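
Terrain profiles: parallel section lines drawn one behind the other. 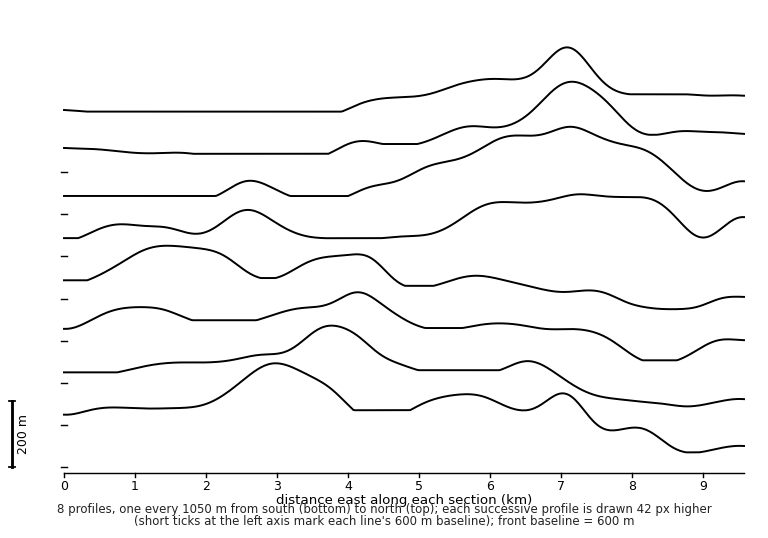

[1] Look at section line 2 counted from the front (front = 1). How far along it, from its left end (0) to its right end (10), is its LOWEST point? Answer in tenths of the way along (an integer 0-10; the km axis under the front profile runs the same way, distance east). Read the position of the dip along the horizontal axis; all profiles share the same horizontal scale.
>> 9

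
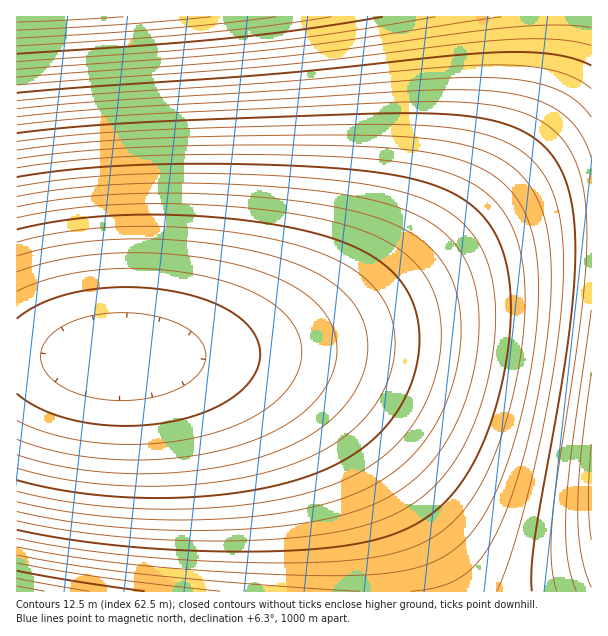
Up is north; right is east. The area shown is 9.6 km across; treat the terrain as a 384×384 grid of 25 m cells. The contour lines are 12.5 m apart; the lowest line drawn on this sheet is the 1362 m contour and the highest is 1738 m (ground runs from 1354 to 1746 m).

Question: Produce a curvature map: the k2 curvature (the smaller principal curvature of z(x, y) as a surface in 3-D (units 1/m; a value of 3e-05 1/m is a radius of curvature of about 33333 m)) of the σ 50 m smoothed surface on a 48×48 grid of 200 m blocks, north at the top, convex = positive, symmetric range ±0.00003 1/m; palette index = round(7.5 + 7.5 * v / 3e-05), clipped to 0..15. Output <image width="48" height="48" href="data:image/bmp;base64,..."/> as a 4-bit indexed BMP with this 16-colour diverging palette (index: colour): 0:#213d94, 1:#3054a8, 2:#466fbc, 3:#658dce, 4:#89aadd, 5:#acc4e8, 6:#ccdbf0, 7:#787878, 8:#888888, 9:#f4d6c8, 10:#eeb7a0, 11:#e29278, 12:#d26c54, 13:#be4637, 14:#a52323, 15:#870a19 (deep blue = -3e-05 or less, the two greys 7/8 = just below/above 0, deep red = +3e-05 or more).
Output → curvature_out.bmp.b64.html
<image width="48" height="48" href="data:image/bmp;base64,Qk32BAAAAAAAAHYAAAAoAAAAMAAAADAAAAABAAQAAAAAAIAEAAATCwAAEwsAABAAAAAAAAAAlD0hAKhUMAC8b0YAzo1lAN2qiQDoxKwA8NvMAHh4eACIiIgAyNb0AKC37gB4kuIAVGzSADdGvgAjI6UAGQqHAFVUREREREREREREREREQzMzMyIiERAAAEREREREREREREREREREMzMzMyIiERAAAEREQzMzMzMzMzNERERDMzMzMyIiEREAADMzMzMzMzMzMzMzMzMzMzMzMyIiIREAADMzMzMzMzMzMzMzMzMzMzMzMzIiIREAACIiIiIiIiMzMzMzMzMzMzMzMzIiIREAACIiIiIiIiIiIzMzMzMzMzMzMzMiIhEQABERERIiIiIiIiMzMzMzMzMzMzMiIhEQABERERERESIiIiIjMzMzMzMzMzMyIhERABEREREREREiIiIiMzMzMzMzMzMyIiERAAAAABERERERIiIiIzMzMzMzMzMzIiERAAAAAAABERERESIiIjMzMzREQzMzIiIREAAAAAAAABERERIiIiMzMzRERDMzMiIREAAAAAAAAAEREREiIiIzMzREREMzMiIREAAAAAAAAAARERESIiIzMzREREQzMyIhEAAAAAAAAAABERERIiIjMzNERERDMyIhEQAAAAAAAAAAERERIiIiMzNERERDMyIhEQAAAAAAAAAAAREREiIiMzM0RERDMyIhEQAAAAAAAAAAARERESIiIzM0RERDMyIhEQAAAAAAAAAAABERESIiIjMzNEQzMyIhEQAAAAAAAAAAABERERIiIjMzMzMzMiIREQAAAAAAAAAAABERERIiIiMzMzMzMiIREAAAAAAAAAAAABEREREiIiIjMzMzIiIREAAAAAAAAAAAAREREREiIiIiIzIiIiERAAAAAAAAAAAAEREREREiIiIiIiIiIhERAAAAAAAAAAABEREREREiIiIiIiIiIREQAAAAAAAAAREREREREREiIiIiIiIiEREQABEREREREREREREREREiIiIiIiIhEREAABERERERERERERERERIiIiIiIiIREREAABERERERERERERERIiIiIiIiIiERERAAACIiIiIRERESIiIiIiIiIiIiIhEREQAAACIiIiIiIiIiIiIiIiIiIiIiIhEREQAAACIiIiIiIiIiIiIiIiIiIiIiIhEREQAAADMzMzMyIiIiIiIiIiIiIiIiIhEREAAAADMzMzMzMzMzMzIiIiIiIiIiIhEREAAAADMzMzMzMzMzMzMzMzMiIiIiIhEREAAAAEREREREQzMzMzMzMzMzMiIiIiEREQAAAEREREREREREQzMzMzMzMzIiIiEREQAAAFVVVVVUREREREREMzMzMzMiIiIREQAAAFVVVVVVVVREREREREMzMzMyIiIhEQAAAFVWZmVVVVVVVEREREREMzMzIiIhERAAAGZmZmZmZlVVVVVURERERDMzMiIiERAAAGZmZmZmZmZlVVVVVUREREMzMyIiIREAAGZnd3d3ZmZmZlVVVVVERERDMzIiIREQAGd3d3d3d3ZmZmZlVVVVREREMzMiIhEQAHd3d3iId3d3ZmZmZlVVVUREQzMyIiERAHd3eIiIiHd3d3ZmZmZVVVVEREMzIiIREHd3iIiIiIh3d3d3ZmZmVVVVREQzMiIREA=="/>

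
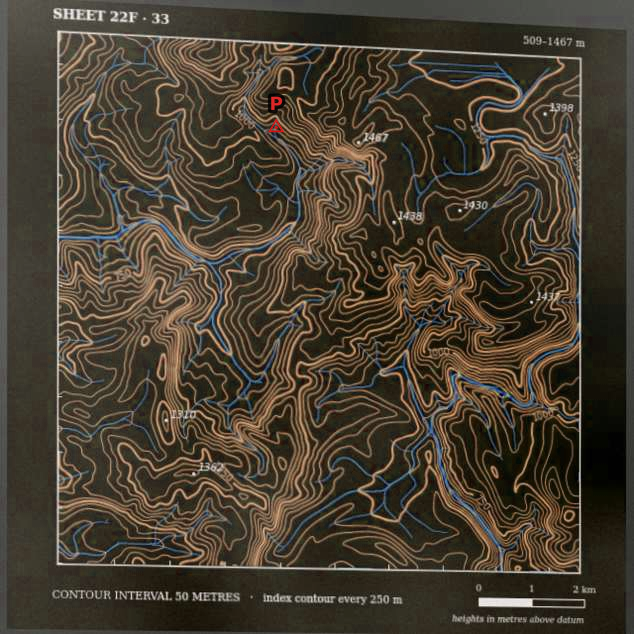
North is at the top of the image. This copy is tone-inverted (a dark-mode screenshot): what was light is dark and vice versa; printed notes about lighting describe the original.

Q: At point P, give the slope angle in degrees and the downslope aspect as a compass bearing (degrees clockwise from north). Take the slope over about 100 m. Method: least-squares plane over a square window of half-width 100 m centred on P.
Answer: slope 26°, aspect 204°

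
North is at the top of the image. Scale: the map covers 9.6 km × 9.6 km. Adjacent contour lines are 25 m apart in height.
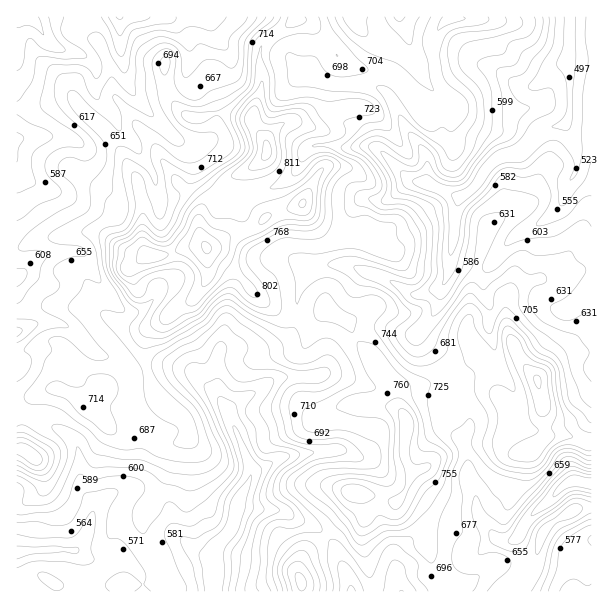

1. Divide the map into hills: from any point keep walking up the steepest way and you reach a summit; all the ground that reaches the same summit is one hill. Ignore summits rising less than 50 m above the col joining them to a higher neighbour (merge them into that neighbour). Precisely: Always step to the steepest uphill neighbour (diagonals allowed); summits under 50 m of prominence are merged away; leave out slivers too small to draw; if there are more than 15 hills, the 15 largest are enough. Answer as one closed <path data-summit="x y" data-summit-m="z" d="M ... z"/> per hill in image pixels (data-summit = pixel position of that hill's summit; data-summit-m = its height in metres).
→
<path data-summit="207 248" data-summit-m="904" d="M591 16l-388 0 7 5 6 14 9 9 20 0 40 11 15 13 18 11 11 5 6 0-4 5 1 24 9 8 15 6 16 19-19 2-20-3-22 1-7 7-8 18-15 13-15 6-38 8-6 0-18-19-10-23-14-15 5 3 12 0 12-5 7-10 0-21-8-16-16-8-5-6 3-31-4-11-15-17-6-3-149 1 0 396 28 8 19 11 11 9 5 11 3 36 12 18-6 25-6 12-7 7-45 0-14 4 1 38 197-1-2-37 5-9 15-17 6-27 14-25 0-6-16-39-19-39 1-39 7-5 33 2 24-7 12-13 4-36 8-19 8-7 10-3 26 0 33 12 22 13 14 5 18-6 8-7 5-13 0-11 27 7 12 0 23-27 37-21 11-11 5-9 1-11 11-18 0-15-7-18 3 3 19-1z"/><path data-summit="407 425" data-summit-m="821" d="M350 265l-26 0-13 5-5 5-8 19-4 36-12 13-24 7-18-2-18 1-5 8 0 35 12 21 23 57 0 6-14 25 0 5 19 4 25 1 18 11 17 6 17 17 15 34 2 13 48 0 1-4-4-10 0-21 2-6 19-17 30-2 9 3 8 11 10 8 8-2 10-11 6-2-14-15-6-11-3-21-7-15 0-21-5-10 0-9 6-9 0-12-17-23-12-27-22-30 2-6 10-10 8-14 2-18-26 7-31-18z"/><path data-summit="537 380" data-summit-m="829" d="M572 136l5 17 0 15-11 18-1 11-5 9-17 16-31 16-23 27-12 0-27-7-2 17-8 13-2 18-8 14-12 13 3 9 19 24 12 27 17 23 0 12-6 9 0 9 5 10 0 21 7 15 1 17 5 10 9 12 8 9 5 1 12-1 5-6 8-15 38-35 6-3 20 2 0-345z"/><path data-summit="267 152" data-summit-m="883" d="M201 16l-35 1 12 9 10 16 2 17-3 9 0 10 5 6 16 8 8 16-2 26-11 8-19 2 10 12 10 23 18 19 38-6 21-8 15-13 8-18 7-7 22-1 20 3 19-2-16-19-15-6-9-8-1-24 4-5-6 0-11-5-18-11-15-13-40-11-20 0-9-9-6-14z"/><path data-summit="300 581" data-summit-m="782" d="M245 506l-9 1-4 21-15 17-5 9 3 38 135-1 0-7-13-33-13-17-7-6-17-6-18-11-25-1z"/><path data-summit="30 455" data-summit-m="768" d="M18 414l-2 0 0 138 14-2 45 0 7-7 6-12 6-21-2-7-10-15-4-42-10-12-21-12z"/>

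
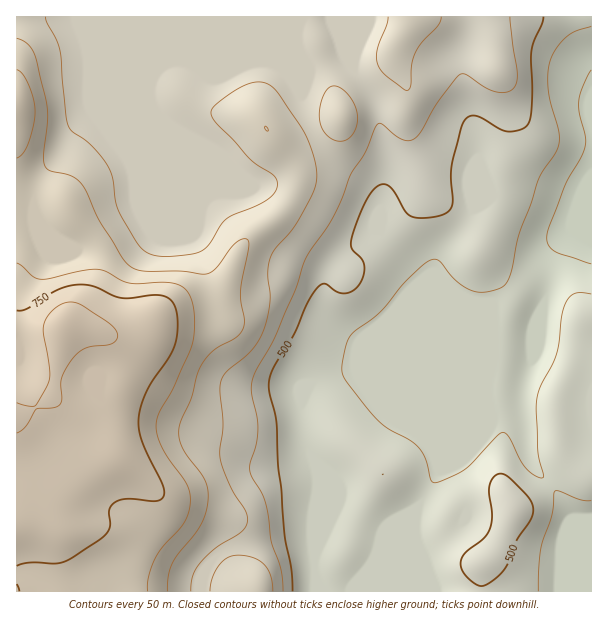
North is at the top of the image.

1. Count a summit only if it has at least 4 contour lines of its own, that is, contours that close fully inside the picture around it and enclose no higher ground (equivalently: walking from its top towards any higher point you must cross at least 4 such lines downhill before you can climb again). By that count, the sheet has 0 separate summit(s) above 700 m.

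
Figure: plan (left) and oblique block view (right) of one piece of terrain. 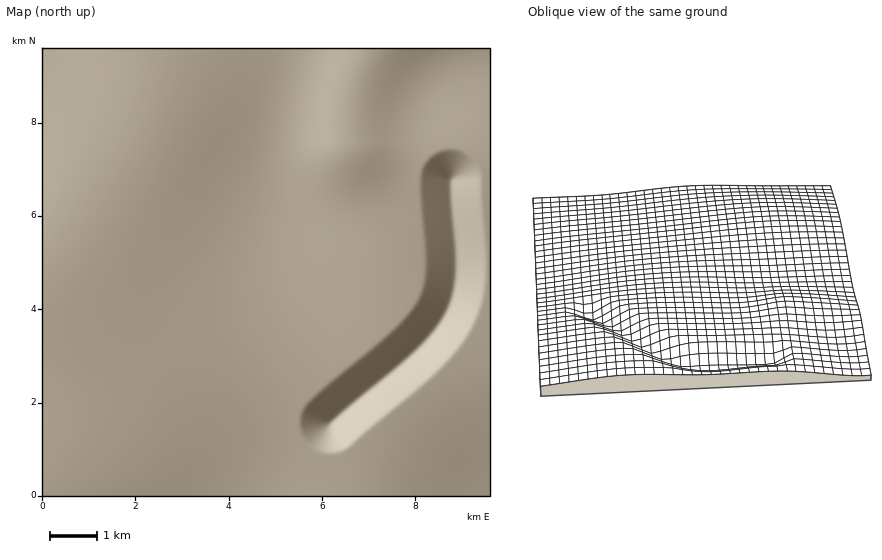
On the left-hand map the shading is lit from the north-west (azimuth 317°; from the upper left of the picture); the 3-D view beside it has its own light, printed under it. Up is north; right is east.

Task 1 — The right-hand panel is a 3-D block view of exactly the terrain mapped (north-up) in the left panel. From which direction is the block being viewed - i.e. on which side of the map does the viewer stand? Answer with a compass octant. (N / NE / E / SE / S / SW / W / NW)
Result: E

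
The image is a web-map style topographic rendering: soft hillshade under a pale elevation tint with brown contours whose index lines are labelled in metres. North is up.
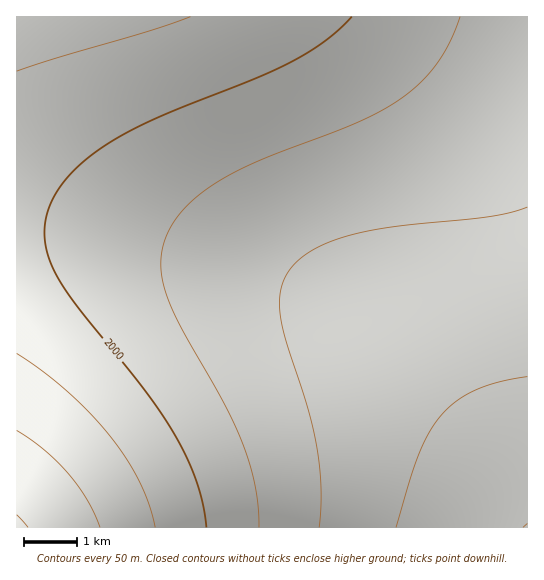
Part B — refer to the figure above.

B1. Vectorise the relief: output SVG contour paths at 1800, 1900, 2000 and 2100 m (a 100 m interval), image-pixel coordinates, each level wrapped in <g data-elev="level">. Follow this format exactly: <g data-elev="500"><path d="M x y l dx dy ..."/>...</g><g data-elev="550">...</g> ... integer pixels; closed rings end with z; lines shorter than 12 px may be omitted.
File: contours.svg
<g data-elev="1900"><path d="M319 527l2-41-5-43-9-38-22-67-5-24 0-23 8-18 10-12 13-10 18-9 21-7 45-9 96-10 20-4 16-5"/></g><g data-elev="2000"><path d="M206 527l-3-22-7-24-10-24-13-26-31-44-68-85-19-29-7-16-3-15 0-15 2-14 8-19 13-17 17-16 21-16 23-14 28-13 98-40 36-16 34-21 27-24"/></g><g data-elev="2100"><path d="M100 527l-13-27-18-26-24-24-28-20"/></g>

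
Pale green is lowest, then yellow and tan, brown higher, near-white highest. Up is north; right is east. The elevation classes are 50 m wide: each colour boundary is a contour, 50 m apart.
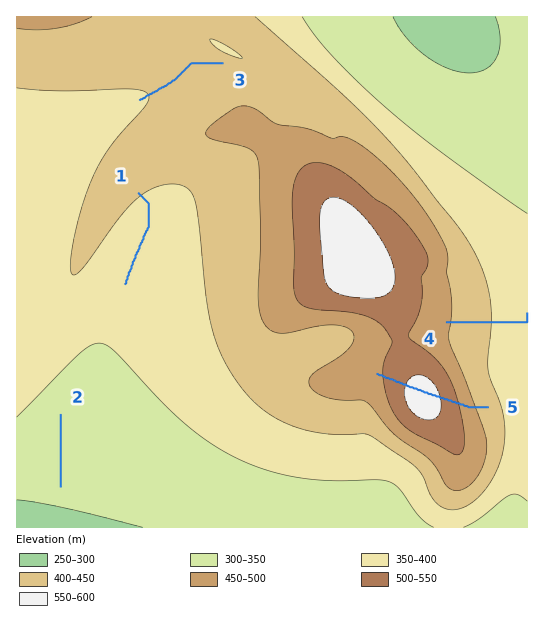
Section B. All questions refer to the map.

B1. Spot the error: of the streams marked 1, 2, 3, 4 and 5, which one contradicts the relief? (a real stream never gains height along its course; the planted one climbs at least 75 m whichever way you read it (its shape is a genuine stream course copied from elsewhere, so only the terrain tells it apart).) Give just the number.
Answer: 5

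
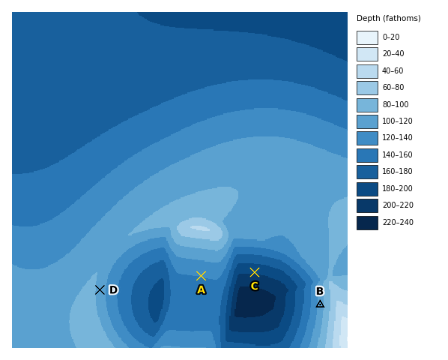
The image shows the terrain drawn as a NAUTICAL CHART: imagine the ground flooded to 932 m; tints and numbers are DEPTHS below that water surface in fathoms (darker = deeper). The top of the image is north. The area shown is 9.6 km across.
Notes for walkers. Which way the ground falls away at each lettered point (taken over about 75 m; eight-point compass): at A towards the S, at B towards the W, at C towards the S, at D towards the E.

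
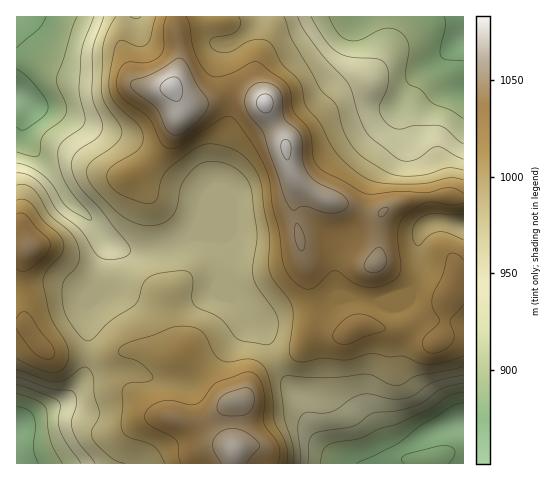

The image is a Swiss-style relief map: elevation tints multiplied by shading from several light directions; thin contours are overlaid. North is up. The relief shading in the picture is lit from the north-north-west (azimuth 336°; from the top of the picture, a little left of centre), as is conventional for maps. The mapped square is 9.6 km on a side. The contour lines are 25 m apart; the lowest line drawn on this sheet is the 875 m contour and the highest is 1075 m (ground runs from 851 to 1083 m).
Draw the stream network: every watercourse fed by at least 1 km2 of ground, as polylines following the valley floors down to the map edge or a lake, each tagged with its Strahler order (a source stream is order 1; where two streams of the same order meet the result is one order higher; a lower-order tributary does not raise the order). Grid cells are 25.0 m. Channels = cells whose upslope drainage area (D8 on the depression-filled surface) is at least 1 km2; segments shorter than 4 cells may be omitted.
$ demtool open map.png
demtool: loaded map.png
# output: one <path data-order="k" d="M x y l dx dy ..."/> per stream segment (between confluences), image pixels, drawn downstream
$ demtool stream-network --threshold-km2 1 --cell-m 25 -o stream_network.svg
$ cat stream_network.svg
<path data-order="1" d="M152 463l-135 0"/><path data-order="1" d="M337 463l10 0"/><path data-order="2" d="M347 463l35 0"/><path data-order="1" d="M430 433l11-6 7-2 4 0 1-1 3 0 2-1 5 0 0-2"/><path data-order="2" d="M17 427l0 4"/><path data-order="1" d="M17 424l0 3"/><path data-order="1" d="M463 418l0 3"/><path data-order="1" d="M374 416l4 10 3 16 7 9 0 12-6 0"/><path data-order="1" d="M304 407l1 2 0 4 2 7 5 8 35 35"/><path data-order="1" d="M182 382l-15-1-1-2-11 0-23-8-35 0-5 3-28 28-14 4-9 5-10 8-14 8"/><path data-order="1" d="M253 321l-7-6"/><path data-order="2" d="M246 315l-10-13 0-10-2-5-13-14"/><path data-order="1" d="M88 307l20-20 0-42"/><path data-order="1" d="M343 299l4 0"/><path data-order="2" d="M347 299l15 0 1 1 8 0 3 1 3-3 2 0 10-5 25-7 4-3 2-6-1-42 4-6 4-5 6-2 12 0 1 1 6 0 1 1 10 0 0 1"/><path data-order="1" d="M115 287l-3-2 0-35-4-5"/><path data-order="1" d="M215 279l2-3 4-3"/><path data-order="2" d="M221 273l0-30-10 0-1-1-15-1-1-2-12 0"/><path data-order="1" d="M340 246l-3 7 0 7-1 2 0 28 1 0 10 9"/><path data-order="2" d="M108 245l-6-9"/><path data-order="3" d="M182 239l-6 5-10 4-5 0-1 1-7 0-1 1-29 0-12-6-9-8"/><path data-order="3" d="M102 236l-8-13-23-21-1-3-8-10-14-22-21-22-3-11 0-12 3-6 0-14-6-6"/><path data-order="2" d="M225 196l-43 43"/><path data-order="1" d="M227 173l0 5-2 1 0 17"/><path data-order="1" d="M101 131l-5-1-12-6-16-9-27-5-8-5-7-7-5-2"/><path data-order="1" d="M400 118l0-17"/><path data-order="1" d="M372 115l10 0 6-3 12-13"/><path data-order="1" d="M396 109l4-8"/><path data-order="2" d="M400 99l5-7 46-45"/><path data-order="3" d="M21 96l-1-1-3 0 0-1"/><path data-order="1" d="M447 49l4-2"/><path data-order="2" d="M451 47l4-5 7-3 1-4"/><path data-order="1" d="M227 42l5-2 5 0 22-21 0-2 4 0"/><path data-order="1" d="M346 42l7-25"/><path data-order="1" d="M139 24l-1-2 0-5-2 0"/><path data-order="1" d="M32 17l-15 0"/><path data-order="1" d="M339 17l14 0"/>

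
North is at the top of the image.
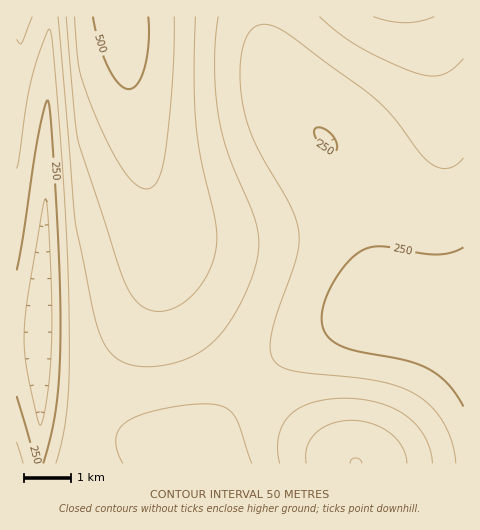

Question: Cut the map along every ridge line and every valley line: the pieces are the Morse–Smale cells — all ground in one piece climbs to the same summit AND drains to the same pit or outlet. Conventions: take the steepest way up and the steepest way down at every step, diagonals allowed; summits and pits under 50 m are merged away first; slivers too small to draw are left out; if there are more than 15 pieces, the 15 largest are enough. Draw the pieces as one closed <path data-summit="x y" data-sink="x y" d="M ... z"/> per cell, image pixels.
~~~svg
<path data-summit="123 24" data-sink="463 334" d="M262 16l-140 1 14 119 21 81 7 45 6 22 11 21 21 28 48 51 35-31 29-17 43-19 30-5-7-17-13-65-19-54-17-31-27-28-20-28-10-21-8-23z"/><path data-summit="403 17" data-sink="463 334" d="M463 16l-201 1 4 28 8 23 10 21 20 28 27 28 17 31 19 54 13 65 5 14 5 5 28 3 45 11z"/><path data-summit="123 24" data-sink="42 333" d="M122 16l-72 0-1 6-9 442 31-1 1-29 2-7 62-95 17-35 7-27 0-40-24-94z"/><path data-summit="356 463" data-sink="463 334" d="M388 312l-11 0-20 5-43 19-38 24-25 24 62 54 24 17 19 9 107 0 1-136-11-4z"/><path data-summit="123 24" data-sink="195 463" d="M161 240l-1 30-12 38-15 29-59 90-3 21 0 16 128 0 4-13 11-21 18-25 19-21-42-43-28-36-13-28z"/><path data-summit="21 17" data-sink="42 333" d="M49 16l-33 1 1 322 25 0z"/><path data-summit="356 463" data-sink="195 463" d="M251 385l-14 14-23 31-11 21-3 13 156-1-19-8-24-17z"/><path data-summit="17 463" data-sink="42 333" d="M41 339l-25 1 1 124 22-1z"/>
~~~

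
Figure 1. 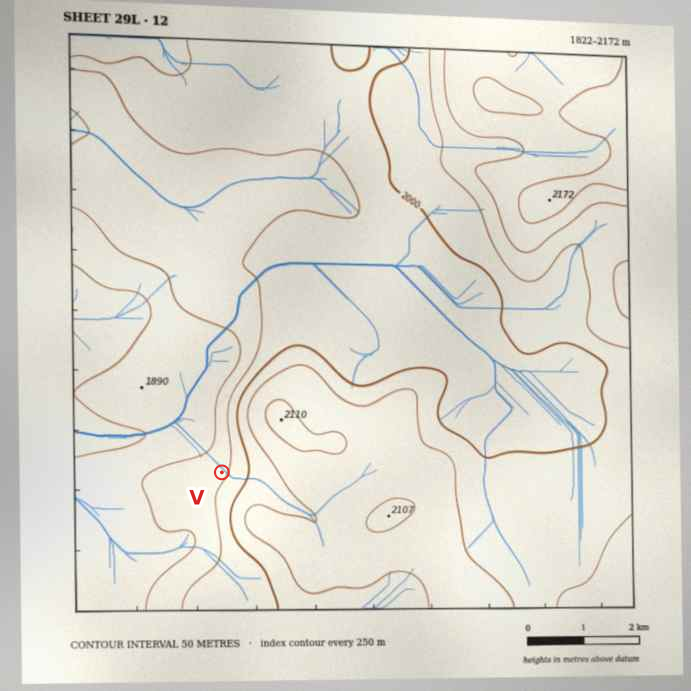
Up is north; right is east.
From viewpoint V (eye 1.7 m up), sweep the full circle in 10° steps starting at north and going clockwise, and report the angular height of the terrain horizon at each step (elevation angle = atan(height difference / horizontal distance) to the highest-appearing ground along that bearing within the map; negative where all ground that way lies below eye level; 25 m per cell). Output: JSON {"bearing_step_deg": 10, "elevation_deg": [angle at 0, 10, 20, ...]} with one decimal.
{"bearing_step_deg": 10, "elevation_deg": [0.2, 1.7, 4.7, 6.9, 7.9, 8.2, 8.0, 7.6, 7.3, 7.5, 7.7, 7.8, 8.0, 8.2, 8.3, 7.9, 6.5, 4.5, 3.1, 2.1, 1.2, 0.4, -0.3, -1.0, -1.2, -1.6, -1.7, -1.9, -2.4, -2.4, -1.9, -1.5, -1.5, -0.7, 0.1, 0.3]}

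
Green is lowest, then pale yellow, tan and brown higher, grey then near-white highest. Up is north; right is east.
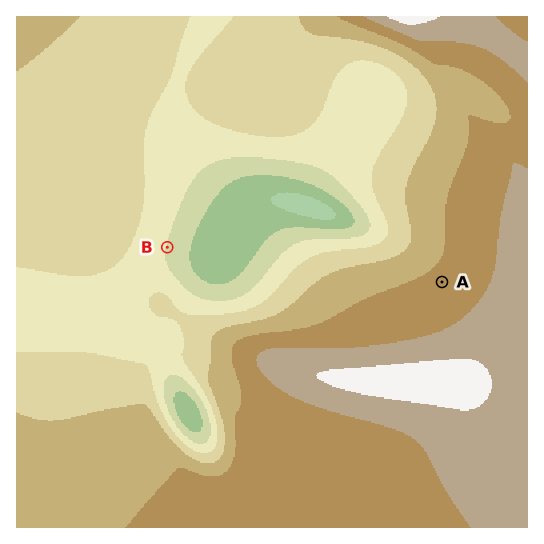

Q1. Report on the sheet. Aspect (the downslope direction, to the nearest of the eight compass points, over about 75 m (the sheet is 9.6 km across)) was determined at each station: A NW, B E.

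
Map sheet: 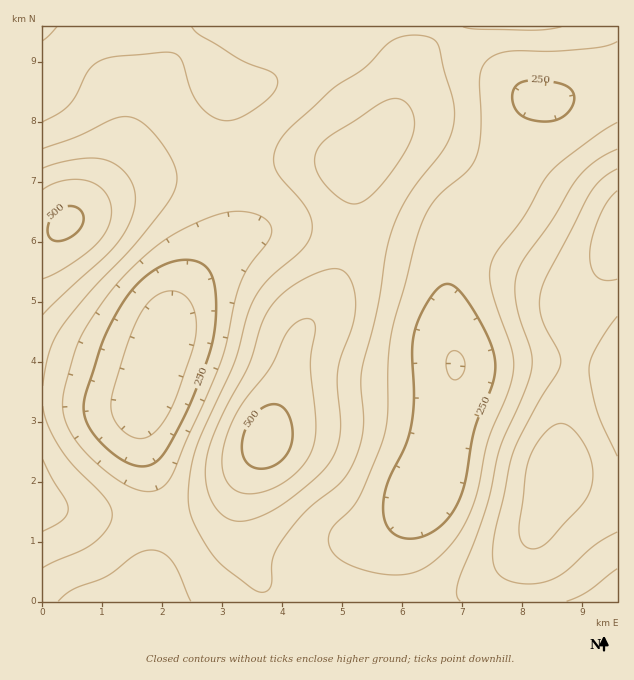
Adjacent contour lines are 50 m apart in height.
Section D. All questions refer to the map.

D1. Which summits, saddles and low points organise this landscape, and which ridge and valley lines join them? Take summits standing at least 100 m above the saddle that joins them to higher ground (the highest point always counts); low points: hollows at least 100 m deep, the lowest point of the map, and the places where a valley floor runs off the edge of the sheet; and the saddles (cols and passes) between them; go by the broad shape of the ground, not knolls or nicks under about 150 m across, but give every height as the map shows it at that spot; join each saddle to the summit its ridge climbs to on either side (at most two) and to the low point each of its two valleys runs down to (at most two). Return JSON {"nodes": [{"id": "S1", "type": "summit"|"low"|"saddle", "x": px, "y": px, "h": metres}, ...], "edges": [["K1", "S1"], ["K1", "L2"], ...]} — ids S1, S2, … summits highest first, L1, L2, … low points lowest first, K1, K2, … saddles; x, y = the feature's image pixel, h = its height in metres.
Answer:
{"nodes": [
{"id": "S1", "type": "summit", "x": 266, "y": 438, "h": 531},
{"id": "S2", "type": "summit", "x": 65, "y": 223, "h": 510},
{"id": "S3", "type": "summit", "x": 617, "y": 234, "h": 493},
{"id": "L1", "type": "low", "x": 149, "y": 387, "h": 166},
{"id": "L2", "type": "low", "x": 455, "y": 364, "h": 197},
{"id": "K1", "type": "saddle", "x": 448, "y": 33, "h": 346},
{"id": "K2", "type": "saddle", "x": 227, "y": 171, "h": 327},
{"id": "K3", "type": "saddle", "x": 349, "y": 601, "h": 325},
{"id": "K4", "type": "saddle", "x": 155, "y": 517, "h": 322}],
"edges": [["K1", "S1"], ["K1", "L1"], ["K1", "L2"], ["K2", "S1"], ["K2", "S2"], ["K2", "L1"], ["K3", "S1"], ["K3", "S3"], ["K3", "L2"], ["K4", "S1"], ["K4", "S2"], ["K4", "L1"]]}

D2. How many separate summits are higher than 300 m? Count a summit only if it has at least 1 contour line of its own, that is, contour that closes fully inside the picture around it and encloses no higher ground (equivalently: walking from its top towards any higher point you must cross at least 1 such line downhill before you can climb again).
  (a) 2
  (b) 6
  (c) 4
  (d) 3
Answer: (c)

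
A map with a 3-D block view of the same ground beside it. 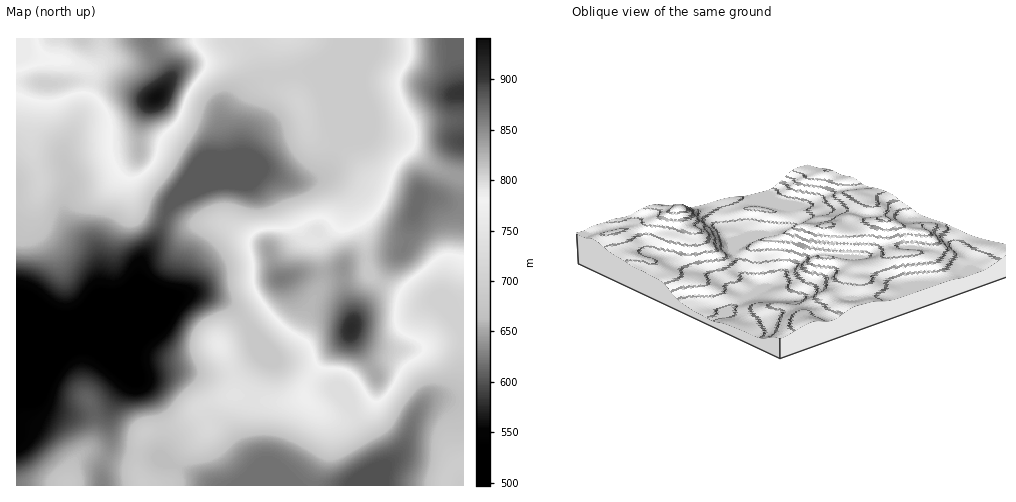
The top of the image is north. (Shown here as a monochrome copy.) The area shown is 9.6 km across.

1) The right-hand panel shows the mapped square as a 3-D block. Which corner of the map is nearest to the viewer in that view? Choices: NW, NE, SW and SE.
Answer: SW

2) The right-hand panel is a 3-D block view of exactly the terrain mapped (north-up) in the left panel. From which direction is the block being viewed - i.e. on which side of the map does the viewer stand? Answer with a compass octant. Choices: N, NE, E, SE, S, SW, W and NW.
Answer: SW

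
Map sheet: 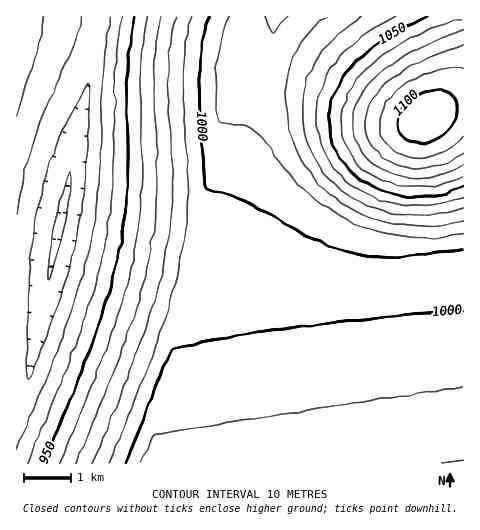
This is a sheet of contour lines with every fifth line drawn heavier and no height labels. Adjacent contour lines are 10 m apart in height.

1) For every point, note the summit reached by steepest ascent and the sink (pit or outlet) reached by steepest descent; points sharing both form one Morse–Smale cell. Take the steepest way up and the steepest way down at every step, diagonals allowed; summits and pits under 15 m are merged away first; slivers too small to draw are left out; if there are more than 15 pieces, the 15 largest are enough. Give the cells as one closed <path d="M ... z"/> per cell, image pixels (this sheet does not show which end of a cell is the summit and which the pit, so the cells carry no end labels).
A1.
<path d="M463 16l-360 0-45 218 130 26 55 3 73 15 39 5 54-1 53-12 2-1z"/><path d="M62 234l-3 0-2 3-21 107-3 4-17 1 1 115 447-1-1-194-45 12-21 2-42 0-39-5-73-15-55-3z"/><path d="M102 16l-86 1 1 331 16 0 3-4z"/>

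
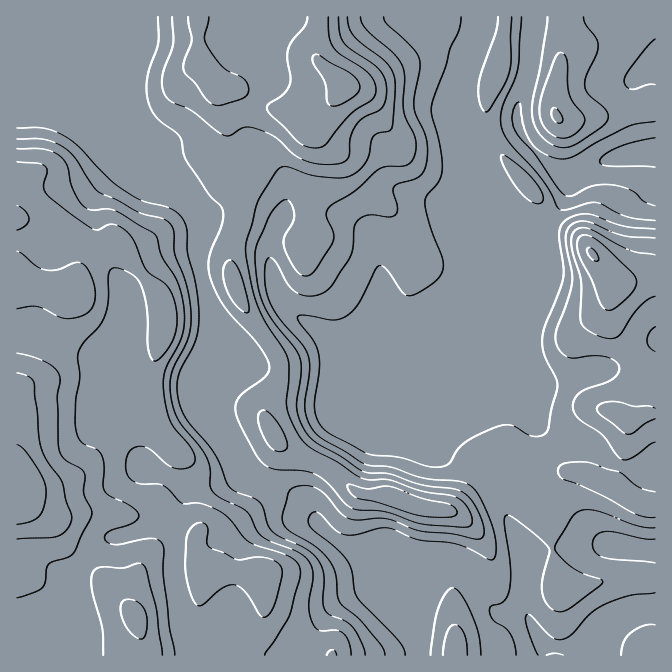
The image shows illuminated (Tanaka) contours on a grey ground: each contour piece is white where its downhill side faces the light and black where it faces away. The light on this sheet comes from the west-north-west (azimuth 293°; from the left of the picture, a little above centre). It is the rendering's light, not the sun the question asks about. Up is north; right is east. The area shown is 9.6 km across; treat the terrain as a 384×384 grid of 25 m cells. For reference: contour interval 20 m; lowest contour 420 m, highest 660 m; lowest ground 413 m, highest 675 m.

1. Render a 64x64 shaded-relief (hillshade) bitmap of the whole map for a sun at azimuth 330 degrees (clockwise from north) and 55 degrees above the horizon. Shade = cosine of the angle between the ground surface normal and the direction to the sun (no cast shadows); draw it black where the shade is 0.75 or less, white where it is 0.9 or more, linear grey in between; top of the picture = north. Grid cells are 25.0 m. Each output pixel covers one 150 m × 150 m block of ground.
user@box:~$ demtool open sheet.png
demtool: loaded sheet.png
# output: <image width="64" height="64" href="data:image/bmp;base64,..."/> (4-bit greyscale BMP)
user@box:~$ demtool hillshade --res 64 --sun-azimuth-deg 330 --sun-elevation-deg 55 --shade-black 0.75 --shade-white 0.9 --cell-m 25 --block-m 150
<image width="64" height="64" href="data:image/bmp;base64,Qk12CAAAAAAAAHYAAAAoAAAAQAAAAEAAAAABAAQAAAAAAAAIAAATCwAAEwsAABAAAAAAAAAAAAAAABEREQAiIiIAMzMzAERERABVVVUAZmZmAHd3dwCIiIgAmZmZAKqqqgC7u7sAzMzMAN3d3QDu7u4A////AHd3d3eId2ZVZ2VndlVWeKl1Z3d3ialkVnZWd3Z3iImId3d3d4h2ZUVnZWd2VFVoqoZnd3eJqXVXdmZ2ZmeImZl3d3d3iHZURndlZ3dURWebl3eId4mpdmeHZnZURXiaqnd3d3d4d2RFd2VXd2Q0VoqpiId3eamGZ3ZmZUM0V4mqZmZ3d3iIdUZ3ZFZ3ZDRFaJmId3d5qYZmZWZlQyM0VnhWZnd3iIh1VndkRWZkRERFd3d3d3iZdmVUV3ZUMiM0RVVmZ3iImHZWd2VEZmRDMzRWd3d3eJh2ZlRXiHZUQzNEVWZneImYdVZ3dlVndUQzNFVnd3d3iHZmVGiZiHd2ZmZmZmZ4mZl2VniHd4mHZVRFZmd3d3eIdmZVaJmIiZmYiGZVVniaqpdWeIiImrqYh2d3d3d3d3dmVVVniIeImqmZVUREZ4mqqGd3eIiazMupiHZnd3ZlVURERWd3dmd4iHczMzNFd4mYd4d3eImru7qYZVVmVCEREjRFZmZlVWZVRCM0QyNFZ3iImXZ3d3iZmIdTIjMgAAACNFVmZVVURDIRM0VUQ0VWZ3iamHh2ZmZndkIAAAAAACNFVmZVVURDMiFVVWZlZ3d3d5qqmZhlVVVmQgAAAkVmVVVmZmVURENEVWZVVmZ4iZiHiZmaqYZURVVUMzRoq7uXZmd3dlRERWeIZmVVVWeJmYd4h4mZh1RERWeaq7ze7bh2Z4h3ZVVWeIlmZmZVVniIh2ZlZ4h1QzNFir3t3d3duWZniIdmZneHiGZ3iHZVZ3d2REVWd2QzNFiave3Lu7uoZWZ4iHeIiHZnd3d4mGVWZ2VEVWZ3ZDRWmqqszKmZmZh2VniJmZiHZVV3ZmeIdlVmZmZnd3dlVXmrupqqmIiZqZdmeJmZmIdURHZVVniHZmZ4h3d3d3ZmeaupiIiId4mruod4mYh3dlQzdlVVaId2ZmeIh3d3d3ZniZh3d3d3eJq7qIiId2VVZUNmVUVnd3d2Vmd3d3iHZUV3d3d3d3ZmeJqpiIh3ZVZ3ZWZVVFZ3d3ZUV3eImYdkNGd3d3d3d3ZmeJmIiYh3d3h3ZlVUVnd3h0JWd4mql1MSV3d3d3d3d2Z3iIiJmaqpiHd2VURGd3eHMUZ3eauoYwFGd3d3d3d3d3d3iImZqrqph4dmVUV3d4cgNnd4mql0EUZ3d3dneIh3d3d4iIiJqqmYmYdmVWd3hiAFd3d5mHQiRnd3d2Z3eHd3d3d3Zmd4iZmZmHZVZ3eGIAJnd3eHdUNGd3d3Znd3d3d3eHdlVVZniZiHZVVnd4cwAFd3d3d3ZVZnd3dmZ3d3d3d4h2VURFZ4d3dlREZ3iFAAN3d2Z3d3ZmZ3d2Zmd3d3d3iZhlRDRWZ3dmVDNXeJcwA2d1VneHdlVmd3ZmZ3d3d3eKqYZVQ0VWZmZUM0Z4mEEDZ1RWZ3ZlVVZ3dmZmd3d3d4q7mGVDNEVWZVQzRniIUhNmVVVnZURVVmd2ZVZnd3d3ebupdlMjNVZmVUNGd4hjJGZlRFZUNEVVZ3dlVWZ3d3d4u7mHVCImZ3d2VFZniGRFd3UzVlQzRVVnd2ZVVmd3d3iruodlQzd4mZdlVWeIdVZ4hTNWZURFVWZ3ZlVWZ3d3d5u5dmZmWIiZmGVVZ3h1Z4mFM1ZlRERFZndmZWZnd3d3ipdmd4h4iImYdmVmd2VnmoUzVnZUREVWZmZmZnd3d3eJh2d4mZd3eIh3dmZmVWeahSNXd2RERVZmZmZ3d3d3d4mZmJmqp2Z3d4iHd3ZEZ5qFIliYdlRFVmZmZ3d3d3d3is26q7zGZnd4iZmIh2VniYYyWJmHZVVWZmZnd3d3d3ec/9u8zdZneImqqpqqh2d4h0NHiIdlVVZmZmZ3d3d3doz/27vMx3iIiau6qrqXd3eHUzZ3dmVEVmZmZnd3d3ZUa+7KmaqoeIh3mrqZmYd3Z3dkNWdmVERWZmVVZnd3ZURYzcqYiId3d3d5mYh3d3dmZmQ0ZmVDM0VlVERWZmZlZmirupiIh3ZlZniId3d3d3ZmZURVRDIiJEQzNFZ3dmeHd4mrqpmYh2ZmeHd3d3d3d2ZmVEMyIiESMiM1Z3d3eIdlV4mqqZqph3d3d3d3d3d3dmZlQyIjMzMzM0Vnd3eIh1MjVniIjMu5iHd3d3d3d3d2ZmVEM0RFRVRDRWd3eIh1MQASRWZt3LqYd3d3d3d3dmZlVVVEREVVZlRFZ3d3eHQgAAASNEu7qYd3d3d2ZmZmVVVFZlQyI0VWZVZnd2ZndUMRABIjKZmHd3d3d3ZVVVVVVVZ3ZUIRI0VmZmd2VFiHZlRENEQ3d3d3d3d3dlVVVERWeIiGUgABI0VVZ3ZCSKqHd3dmdmd3d3d3d3d3ZVZlVWeImYhkIRESNFVnhzAnu5d3iIeIh3d3d3d3eIhmZndmZ4iYiHZUMyI0RVeIUAW8p1Z3d4iXd3d3d3d4mYdnd3d3eIh3iHdlQzRFVolyBJynVVZmd4d3d3d3d3iqmHd3h3d3h3eJmYdlREVWipUDi6dURVVnd3d3d3d3d5u5h3d3d3eIiImqmHdmVVZ5pyN6qGVVVVZnd3d3d3d3irqHd3d3eImYiJmZiHdlVXmoM3qodmVVVmd3d3d3d3eJqYd3d3d3mpdmiJmId2VVaJhDeqh3dmVWZ3d3d3d3d4mZhmd3d3eJl0RniId2ZVVnmENpmHd3ZlZnd3d3d3d3iZh2Z3d3d3iXQ1Z4h3ZlVWeIQ2mYd3d2Zm"/>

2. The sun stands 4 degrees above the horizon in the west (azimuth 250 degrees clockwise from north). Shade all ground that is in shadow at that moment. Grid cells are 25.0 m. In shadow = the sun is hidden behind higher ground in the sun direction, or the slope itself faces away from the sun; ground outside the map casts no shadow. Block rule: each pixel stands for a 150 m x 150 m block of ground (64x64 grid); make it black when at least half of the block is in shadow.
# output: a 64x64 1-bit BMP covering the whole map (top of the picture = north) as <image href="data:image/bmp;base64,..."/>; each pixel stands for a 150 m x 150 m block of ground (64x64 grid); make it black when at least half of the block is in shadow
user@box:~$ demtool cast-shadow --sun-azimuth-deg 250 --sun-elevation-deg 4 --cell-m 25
<image width="64" height="64" href="data:image/bmp;base64,Qk0+AgAAAAAAAD4AAAAoAAAAQAAAAEAAAAABAAEAAAAAAAACAAATCwAAEwsAAAIAAAAAAAAA////AAAAAAAAAwAA/AYgAAADgAD+B3AAAAeAAP8HcAAAB4AE/weAAAAHgAf+BwAAAAeAD/AGAAAAB4AP8AAAAAAHAA/wAGAAAAYAD/AAYAAAAgA/8ADgAAAAAP/wAOAAAAAB//AB4AAAAAH/4APAAAAAAf4AB8AAAAAP/AAPwAADAB/gAJ/AAB4ADwAD/8AAHAAOADf/wAA8gBwA//wAAH4APAH/8AAAfgB+B/+AAAA/APwf/gAAAA4B/B/4AAAADAH4P/AAAAAOA/g/4AAAAAAD8D/gAAAAAAPwH8AAAAAAA/AfwAAAAAAD8B/AAAAAAAHwH8AAAAAAAfAfwAAAAAAB+D/AAAAAAAH4f4AAAAAAAfz/AAAAAADB+f4AAAAAAMH5+AAAAAAB4fnwAAAAAAHB8/AAAAAAAYPz4AAAAAAAA/PgAAAAHAAD48AAAAA8ABnhwAAAAH4AGcHAAAAAfwI/wMAAAAB/Bz+AAAAAAD8HfgAAAAAGAQJwAAAAAA8AA8AAAAAAH4AHwAAAAAA/wA+AAAAA4D+AH4AAAADweAAfgAAAAfDwAAgAAAAB+OAAAAAAAAP44AAAAAAAB/jhgAAAAAAP8OPAAAAAAB/w4eAAAAAAP/jhwAAAAAB/+HAAAAAAAP/8cAAAAAAB//xwAAAAAAH//HAAAAAAAf/AcAAAAAAB/wBwAA=="/>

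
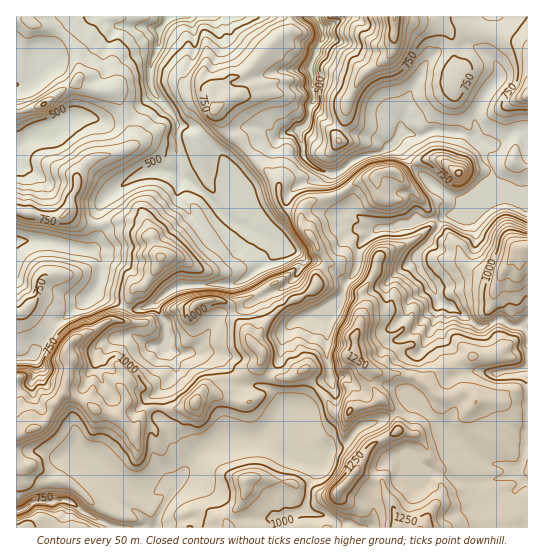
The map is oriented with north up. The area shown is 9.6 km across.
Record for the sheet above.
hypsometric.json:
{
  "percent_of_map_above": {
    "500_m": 93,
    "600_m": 79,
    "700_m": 64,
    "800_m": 52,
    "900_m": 42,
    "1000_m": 25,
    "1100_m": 10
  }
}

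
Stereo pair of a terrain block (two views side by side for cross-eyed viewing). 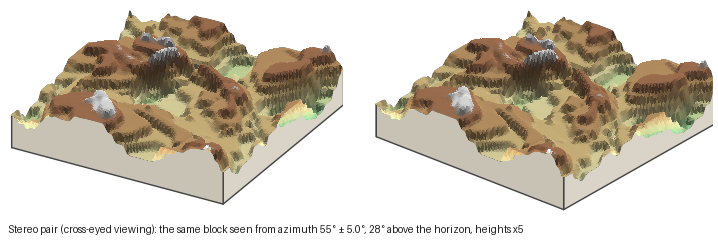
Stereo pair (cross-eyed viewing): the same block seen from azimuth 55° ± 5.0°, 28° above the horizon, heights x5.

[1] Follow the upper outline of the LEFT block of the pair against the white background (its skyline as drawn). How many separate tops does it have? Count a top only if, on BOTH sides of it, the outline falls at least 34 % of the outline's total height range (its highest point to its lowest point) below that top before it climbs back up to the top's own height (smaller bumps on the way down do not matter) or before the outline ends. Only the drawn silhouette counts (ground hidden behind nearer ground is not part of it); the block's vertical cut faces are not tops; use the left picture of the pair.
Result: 1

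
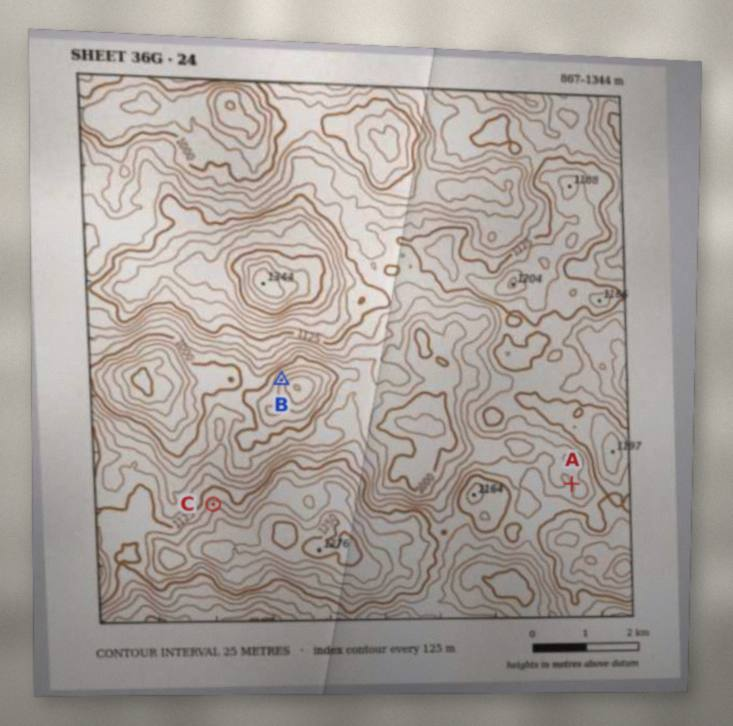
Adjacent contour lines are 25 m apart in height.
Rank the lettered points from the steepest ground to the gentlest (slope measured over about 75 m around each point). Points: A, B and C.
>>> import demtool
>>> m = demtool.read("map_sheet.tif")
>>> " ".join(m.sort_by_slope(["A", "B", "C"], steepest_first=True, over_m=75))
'B C A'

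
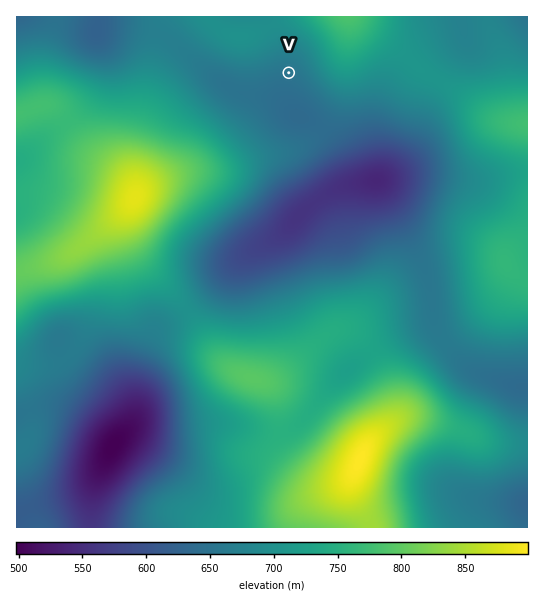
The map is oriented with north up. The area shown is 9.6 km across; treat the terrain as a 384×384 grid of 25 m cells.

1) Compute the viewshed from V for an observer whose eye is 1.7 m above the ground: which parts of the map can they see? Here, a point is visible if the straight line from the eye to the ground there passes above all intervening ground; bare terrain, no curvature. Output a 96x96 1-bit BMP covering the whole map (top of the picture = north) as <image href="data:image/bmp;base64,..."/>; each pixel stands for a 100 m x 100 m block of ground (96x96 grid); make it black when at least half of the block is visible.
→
<image width="96" height="96" href="data:image/bmp;base64,Qk2+BAAAAAAAAD4AAAAoAAAAYAAAAGAAAAABAAEAAAAAAIAEAAATCwAAEwsAAAIAAAAAAAAA////AAAAAAAAAAAAAAAAAAAAAAAAAAAAAAAAAAAAAAAAAAAAAAAAAAAAAAAAAAAAAAAAAAAAAAAAAAAAAAAAAAAAAAAAAAAAAAAAAAAAAAAAAAAAAAAAAAAAAAAAAAAAAAAMAAAAAAAAAAAAAAAPAAAAAAAAAAAAAAAPwAAAAAAAAAAAAAAH8AAAAAAAAAAAAAAH/AAAAAAAAAAAAAAH/gAAAAAAAAAAAAAD/wAAAAAAAAAAAAAB/wAAAAAAAAAAAAAB/4AAAAAAAAAAAAAA/+AAAAAAAAAAAAAAf/AAAAcAAAAAAAAAf/gAB/4AAAAAAAAAP/wAH/wAAAAAAAAAH/4AP/gAAAAAAAAAD/+Af/AAAAAAAAAAB//g/+AAAAAAAAAAA////8AAAAAAAAAAAP///wAAAAAAAAAAAH//4AAAAAAAAAAAAD//gAAAAAAAAAAAAB//AAAAAAAAAAfgAA/+AAAAAAAAAD/4AAf8AAAAAAAAAf/4AAPwAAAAAAAAB//8AACAAAAAAAAAD//8AAAAAAAAAAAAH//+AAAAAAAAAAAAH///AAAAAAAAAAAAH///AAAAAAAAAAAAD///gAAAQAAAAAAAB///4AAA4AAAAAAAAP//+AAA8AAAAAAAAD///4AA+AAAAAAAAA///+AB/AAAAAAAAAP///AB/gAAAAAAAAH///gB/wAAAAAAAAB///wD/wAAAAAAAAA///4D/wAAAAAAAAAP//8H/wAAAAAAAAAH//+H/4AAAAAAAAAB///P/4AAAAAAAAAAf////8AAAAAAAAAAD////8AAAAAAAAAAA////8AAAAAAAAAAAf///+AAAAAAAAAAAH///+AAAAAAAAAAAD////AAAAAAAAAAAB////gAAAAAAAAAAA////wAAAAAAAAAAAD///4AAAAAAAAAAAA///8AAAAAAAAAAAAf//8AAAAAAAAAAAAP//8AAAAAAAAAAAAH//8AAAAAAAAAAAAB//8AAAAwAAAAAAAA//8AAAB4AAAAAAAAPwAAAAB8AAAAAAAAAAAAAAD+AAAAAAAAAAAAAAH/A/AAAAAAAAAAAAH///gAAAAAAAAAAAP///wAAAAAAAAAAAP///8AAAAAAAAAAAf////wAAAAAAAAAAf////8AAAAAAAAAA//////AAAAAAAAAB//////wAAAAAAAAB//////wAAAAAAAAB//////4AAAAAAAAB//////4AAAAAAAAAH/////4AAAAAAAQAD/////4AAAAAAA8AB/////4AAAAAAB8AB/////4AAAAAAB8AB/////4AAAAAAD8AB//B//4AAAAAAD4AB/8A//8AAAAAADgAB/wA//8AAAAAACAAB+AA//8AAAAAAAAAAwAA//8AAAAAAAAAAAAB//8AAAAAAAAAAAAB//8AAAAAAAAAAAAB//8AAAAAAAAAAAAAf/+AAAAAAAAAAAAAD/+AAAAAAAAAAAAAA/+AAAAAAAAAAAAAAf8AAAAAAAAAAAAAAP8AAAAAAAAAAAAAAP4AAAAAA="/>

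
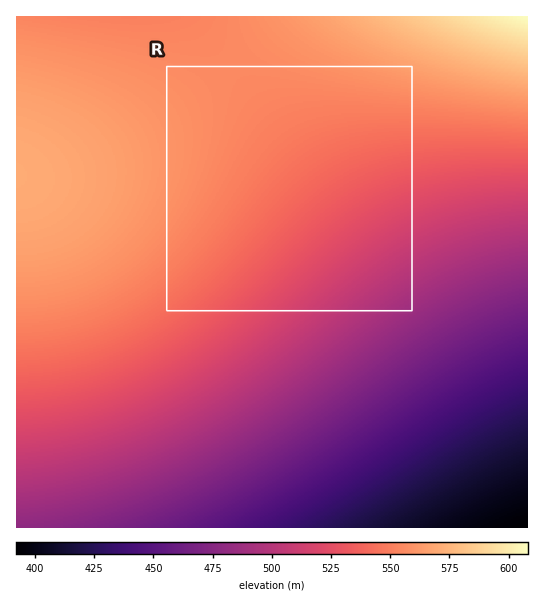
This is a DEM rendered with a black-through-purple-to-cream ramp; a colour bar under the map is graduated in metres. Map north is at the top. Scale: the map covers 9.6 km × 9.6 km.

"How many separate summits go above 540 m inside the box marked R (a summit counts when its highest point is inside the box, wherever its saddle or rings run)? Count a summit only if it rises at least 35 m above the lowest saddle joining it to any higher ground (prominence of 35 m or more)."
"0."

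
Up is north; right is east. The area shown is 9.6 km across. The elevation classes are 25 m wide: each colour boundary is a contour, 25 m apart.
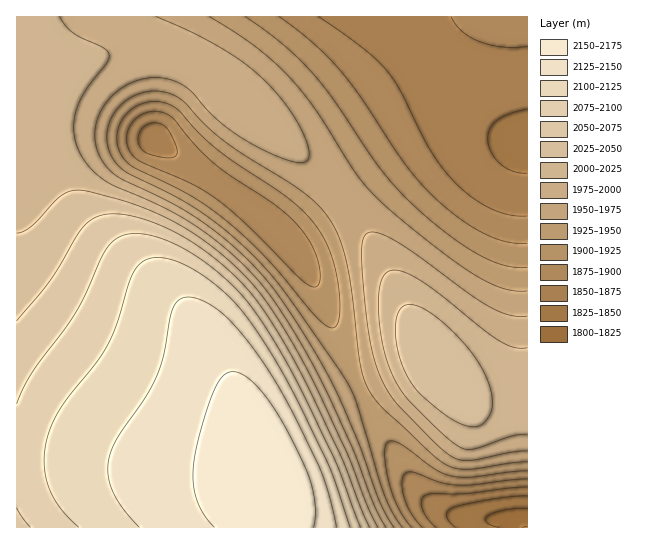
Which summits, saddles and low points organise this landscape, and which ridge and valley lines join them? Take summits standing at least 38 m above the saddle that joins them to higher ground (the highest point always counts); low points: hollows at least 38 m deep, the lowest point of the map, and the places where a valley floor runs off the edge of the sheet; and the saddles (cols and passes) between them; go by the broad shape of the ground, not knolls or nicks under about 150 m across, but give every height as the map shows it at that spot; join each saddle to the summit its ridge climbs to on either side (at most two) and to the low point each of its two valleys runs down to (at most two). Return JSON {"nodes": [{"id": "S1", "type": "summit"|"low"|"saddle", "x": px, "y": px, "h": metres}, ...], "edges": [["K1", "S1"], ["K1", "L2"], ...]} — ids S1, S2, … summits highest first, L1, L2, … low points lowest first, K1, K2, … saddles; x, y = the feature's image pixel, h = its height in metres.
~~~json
{"nodes": [
{"id": "S1", "type": "summit", "x": 267, "y": 470, "h": 2173},
{"id": "S2", "type": "summit", "x": 434, "y": 365, "h": 2049},
{"id": "L1", "type": "low", "x": 515, "y": 518, "h": 1818},
{"id": "L2", "type": "low", "x": 523, "y": 143, "h": 1845},
{"id": "L3", "type": "low", "x": 154, "y": 139, "h": 1859},
{"id": "K1", "type": "saddle", "x": 342, "y": 198, "h": 1965},
{"id": "K2", "type": "saddle", "x": 359, "y": 387, "h": 1946}],
"edges": [["K1", "S1"], ["K1", "S2"], ["K1", "L2"], ["K1", "L3"], ["K2", "S1"], ["K2", "S2"], ["K2", "L1"], ["K2", "L3"]]}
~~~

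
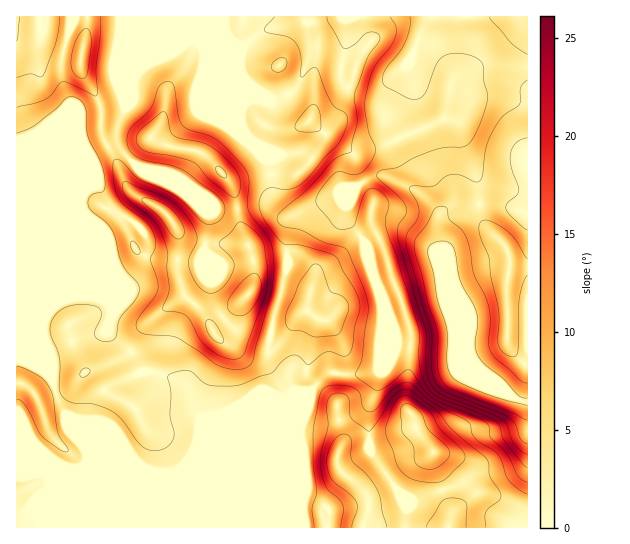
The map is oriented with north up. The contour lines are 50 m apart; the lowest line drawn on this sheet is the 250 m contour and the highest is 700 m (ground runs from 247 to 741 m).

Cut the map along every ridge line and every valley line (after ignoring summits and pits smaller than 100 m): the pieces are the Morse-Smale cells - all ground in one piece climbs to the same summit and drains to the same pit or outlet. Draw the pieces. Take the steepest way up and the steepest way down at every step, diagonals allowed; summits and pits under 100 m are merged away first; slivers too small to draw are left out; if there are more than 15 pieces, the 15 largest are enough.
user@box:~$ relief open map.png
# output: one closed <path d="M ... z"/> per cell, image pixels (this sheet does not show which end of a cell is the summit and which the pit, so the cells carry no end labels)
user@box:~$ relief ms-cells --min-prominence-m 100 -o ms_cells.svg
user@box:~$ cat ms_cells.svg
<path d="M350 16l-9 0-28 7-6 0-2-7-80 0-1 10 7 15-42 0-15 11-25 11-13 12-4 18-15 33-1 12-6 6-21 11-20 50-2 49-18 40-1 19-5 13 0 11 9 24 1 13-2 3-24-16-11 0 1 167 287-1 0-74-4-14 0-14 9-24 2-10 15-16 5-3 27 3 21-5 0-23 4-26-2-24-12-32-4-22-18-26 0-14 11-18 17-9 10 0 29 13 23 21 2 6 13-17-1-10-18-28-17-46-1-25-7-25-7 4-24 26-8 0-18-6-10-8-1-8 7-32-2-20z"/><path d="M527 16l-176 0-6 5 2 20-7 32 1 8 10 8 18 6 8 0 24-26 8-6-1 7 7 20 1 25 17 46 18 28 1 10-13 17-2-6-23-21-29-13-10 0-17 9-11 18 0 14 18 26 4 22 12 32 2 24-4 26 0 23-21 5-27-3-5 3-15 16-2 10-9 24 0 14 4 14-1 64 2 11 223-1z"/><path d="M223 16l-207 1 1 343 10 1 24 16 2-3-1-13-9-24 0-11 5-13 1-19 18-40 2-49 20-50 21-11 6-6 1-12 15-33 4-18 13-12 25-11 15-11 42 0-7-15z"/><path d="M339 16l-33 0-1 5 8 2z"/>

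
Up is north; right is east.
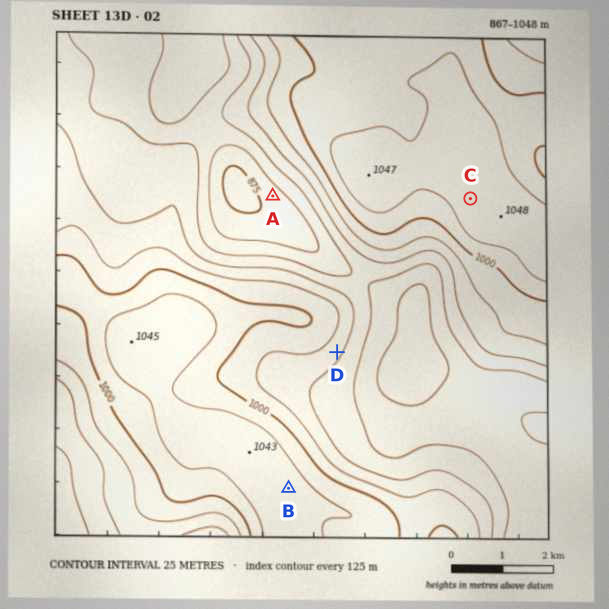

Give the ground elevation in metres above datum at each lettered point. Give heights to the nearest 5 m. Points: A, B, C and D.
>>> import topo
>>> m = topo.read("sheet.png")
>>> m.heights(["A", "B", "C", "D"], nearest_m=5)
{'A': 885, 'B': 1035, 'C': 1035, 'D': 955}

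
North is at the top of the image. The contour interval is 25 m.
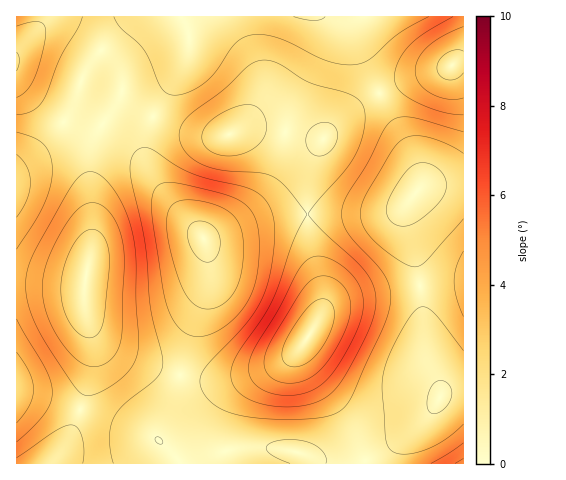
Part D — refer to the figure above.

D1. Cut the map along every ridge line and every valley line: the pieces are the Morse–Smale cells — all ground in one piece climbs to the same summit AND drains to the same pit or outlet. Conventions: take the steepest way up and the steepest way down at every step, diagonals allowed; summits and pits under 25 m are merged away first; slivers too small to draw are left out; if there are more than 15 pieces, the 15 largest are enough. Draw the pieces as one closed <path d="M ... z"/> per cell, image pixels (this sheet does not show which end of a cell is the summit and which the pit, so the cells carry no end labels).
<path d="M102 51l-15 17-6 12-7 24-10 18 18 15 6 11 4 52 0 45-8 48 2 22 12 22 13 11 33 16 36 11 10-38 19-54-3-38-6-11-29-32-18-27-9-24 2-14 7-20-21-11-10-9 0-17-2-7-6-10z"/><path d="M328 16l-145 0 6 16-1 23-34 62 28 12 22 6 19 1 21-7 14-1 64 12 20-22 19-14 18-10-28-63-8-8z"/><path d="M307 214l-40 5-63 20 5 20 0 24-19 54-9 38 21 5 20 0 34-7 28-12 19-17 15-24 5-16-1-18-11-40z"/><path d="M301 346l-10 11-19 10-35 11-35 2-22-5-22 65 23 24 184 0-14-39-46-62z"/><path d="M419 286l-68 11-21 8-10 10-18 31 0 9 3 8 42 56 20 45 18 0 7-15 36-33 13-19 0-7-13-29-4-15-2-48z"/><path d="M153 116l-9 28 5 24 18 28 37 43 63-20 41-5 1-36 6-23 7-15-64-12-14 1-21 7-19-1-22-6z"/><path d="M35 283l-19 1 1 180 33 0 6-5 10-15 13-30 13-50 0-24-8-41 1-14-28 1z"/><path d="M64 122l-30 32-18 13 1 116 40 3 25 0 3-2 7-39 0-45-4-52-6-11z"/><path d="M89 323l3 17 0 24-6 28-14 40-9 17-12 14 129 1-8-11-14-13 21-64-47-17-21-11-13-11z"/><path d="M379 94l-9 4-28 20-13 13-10 14-10 33-1 36 61 0 22-2 13-6 16-18 1-9-5-17z"/><path d="M406 204l-10 7-11 2-77 2 2 26 12 45 1 18-2 11 9-10 13-5 77-15-5-30-9-37z"/><path d="M463 63l-7 0-12 7-40 11-25 13 37 68 5 17-1 10 8-4 36 0z"/><path d="M463 16l-134 1 14 6 8 8 17 42 11 20 25-12 40-11 12-7 7 0z"/><path d="M182 16l-46 0-35 34 13 13 6 10 2 7 0 17 10 9 20 10 26-41 10-20 1-23z"/><path d="M41 16l-25 1 0 64 23 23 24 18 11-18 7-24 6-12 14-18-27-20-19-7-13 3-13 12 9-11z"/>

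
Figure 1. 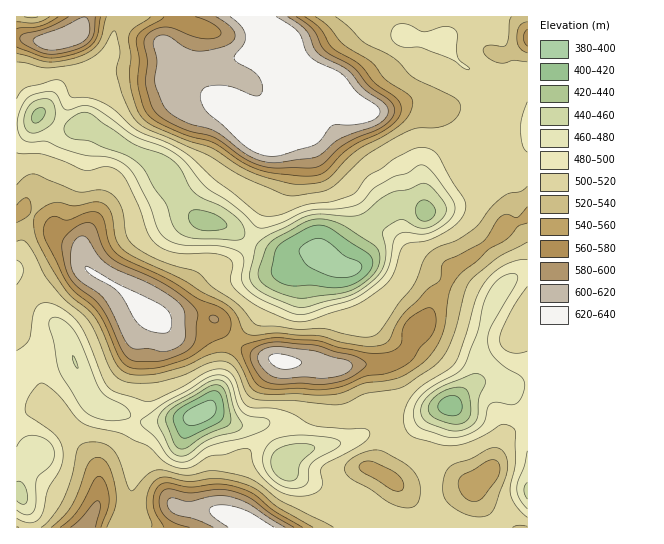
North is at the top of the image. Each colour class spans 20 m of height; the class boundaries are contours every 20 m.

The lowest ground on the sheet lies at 390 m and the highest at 640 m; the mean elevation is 525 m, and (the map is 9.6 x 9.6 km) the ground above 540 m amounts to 28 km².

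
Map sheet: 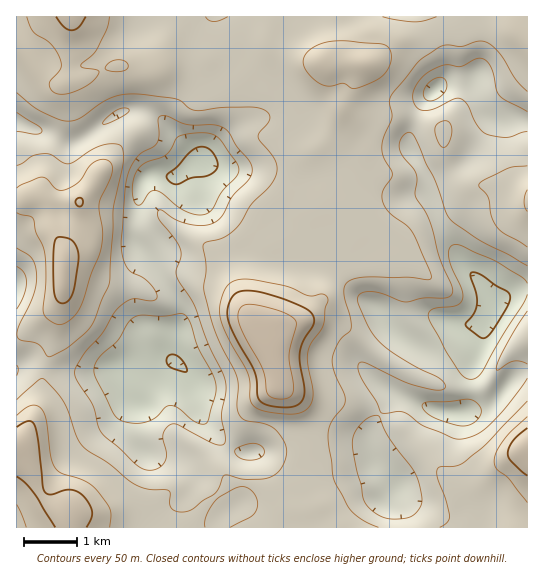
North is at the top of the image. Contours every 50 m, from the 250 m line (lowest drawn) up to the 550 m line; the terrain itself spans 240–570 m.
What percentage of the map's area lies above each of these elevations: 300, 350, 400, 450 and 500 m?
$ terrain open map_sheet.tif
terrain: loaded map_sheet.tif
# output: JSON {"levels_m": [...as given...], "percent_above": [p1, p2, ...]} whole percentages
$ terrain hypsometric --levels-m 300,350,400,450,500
{"levels_m": [300, 350, 400, 450, 500], "percent_above": [91, 75, 50, 13, 5]}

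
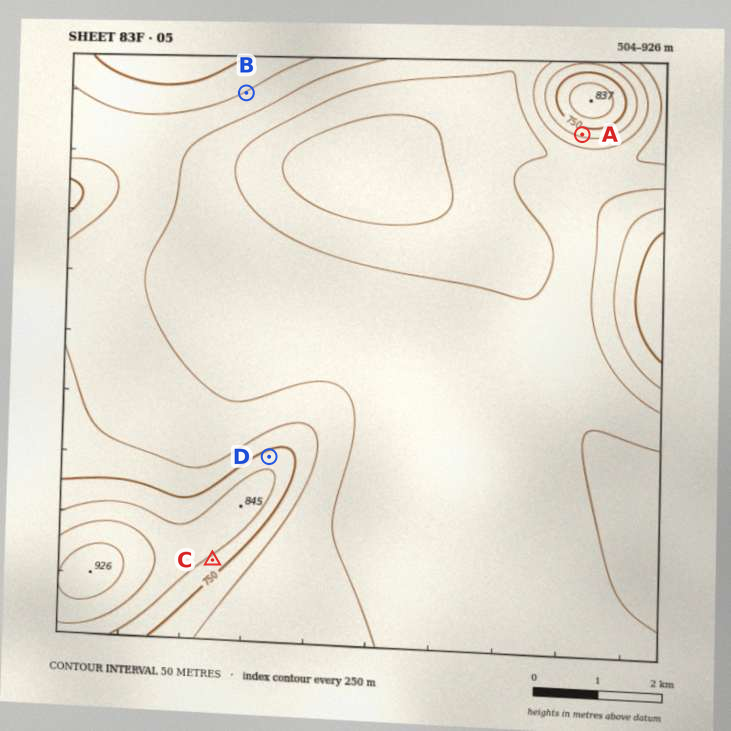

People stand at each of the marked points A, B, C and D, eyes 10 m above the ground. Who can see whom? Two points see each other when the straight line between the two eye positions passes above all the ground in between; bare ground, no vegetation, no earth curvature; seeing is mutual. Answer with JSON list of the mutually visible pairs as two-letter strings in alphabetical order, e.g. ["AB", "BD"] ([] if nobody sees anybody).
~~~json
["AB", "AD", "BD"]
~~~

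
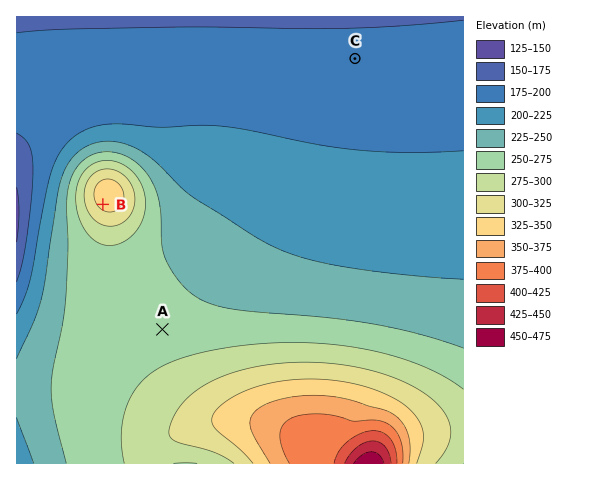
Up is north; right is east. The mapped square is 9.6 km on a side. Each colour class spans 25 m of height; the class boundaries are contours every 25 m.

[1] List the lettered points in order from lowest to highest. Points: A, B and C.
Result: C A B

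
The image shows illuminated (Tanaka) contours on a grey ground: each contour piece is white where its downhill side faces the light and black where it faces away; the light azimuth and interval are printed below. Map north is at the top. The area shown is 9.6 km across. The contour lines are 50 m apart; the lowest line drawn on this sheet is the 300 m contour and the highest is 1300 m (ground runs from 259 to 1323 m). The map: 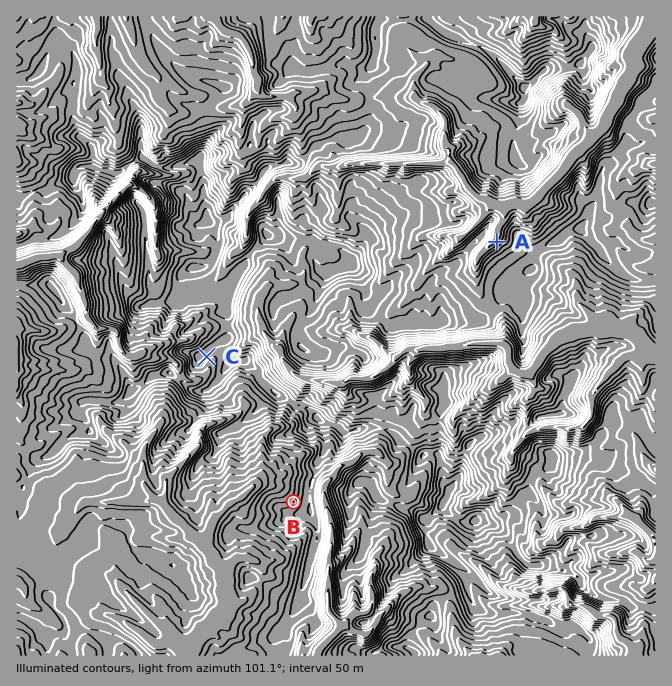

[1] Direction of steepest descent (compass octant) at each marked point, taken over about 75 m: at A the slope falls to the NW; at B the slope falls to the NW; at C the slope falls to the SE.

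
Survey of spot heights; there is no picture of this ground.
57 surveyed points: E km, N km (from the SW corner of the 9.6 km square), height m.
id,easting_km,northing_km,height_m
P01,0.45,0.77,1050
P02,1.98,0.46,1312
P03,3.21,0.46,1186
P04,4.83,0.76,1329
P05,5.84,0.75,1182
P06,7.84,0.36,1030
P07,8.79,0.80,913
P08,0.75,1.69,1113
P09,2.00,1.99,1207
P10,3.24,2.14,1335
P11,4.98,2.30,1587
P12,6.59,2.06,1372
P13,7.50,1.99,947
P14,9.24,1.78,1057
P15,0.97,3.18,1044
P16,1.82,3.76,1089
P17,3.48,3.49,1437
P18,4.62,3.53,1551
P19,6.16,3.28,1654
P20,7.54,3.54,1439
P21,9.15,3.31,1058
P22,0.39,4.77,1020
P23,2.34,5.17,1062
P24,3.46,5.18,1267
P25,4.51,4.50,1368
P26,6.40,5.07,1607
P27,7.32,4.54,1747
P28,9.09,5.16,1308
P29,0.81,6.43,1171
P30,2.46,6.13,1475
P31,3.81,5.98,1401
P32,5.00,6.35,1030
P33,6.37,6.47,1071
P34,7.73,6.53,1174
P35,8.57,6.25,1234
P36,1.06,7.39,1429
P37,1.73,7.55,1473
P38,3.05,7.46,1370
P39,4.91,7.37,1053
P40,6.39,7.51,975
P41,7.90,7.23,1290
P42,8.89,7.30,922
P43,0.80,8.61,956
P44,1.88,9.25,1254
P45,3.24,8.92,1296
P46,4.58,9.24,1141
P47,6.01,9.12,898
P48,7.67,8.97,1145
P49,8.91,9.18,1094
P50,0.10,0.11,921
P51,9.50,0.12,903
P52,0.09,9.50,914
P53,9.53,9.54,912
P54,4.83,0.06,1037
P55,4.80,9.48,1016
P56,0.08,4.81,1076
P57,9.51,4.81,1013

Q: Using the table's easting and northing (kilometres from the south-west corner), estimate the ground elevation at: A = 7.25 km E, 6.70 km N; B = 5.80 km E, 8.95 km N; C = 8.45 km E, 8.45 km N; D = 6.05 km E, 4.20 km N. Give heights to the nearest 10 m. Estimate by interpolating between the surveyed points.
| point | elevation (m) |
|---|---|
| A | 1240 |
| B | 900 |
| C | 940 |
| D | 1600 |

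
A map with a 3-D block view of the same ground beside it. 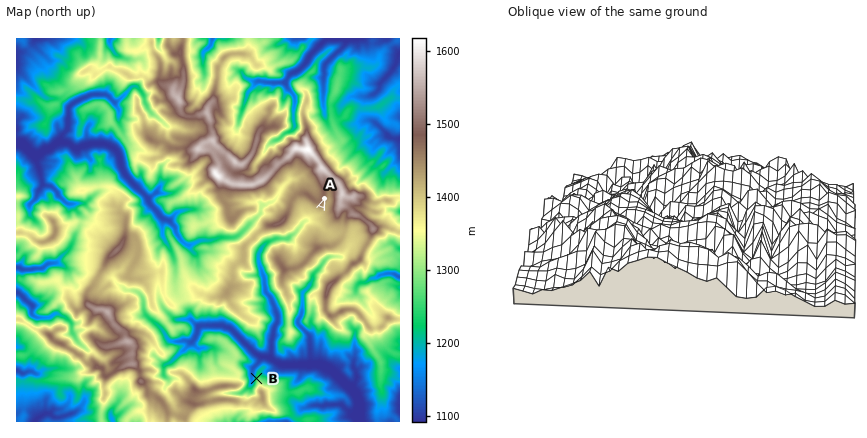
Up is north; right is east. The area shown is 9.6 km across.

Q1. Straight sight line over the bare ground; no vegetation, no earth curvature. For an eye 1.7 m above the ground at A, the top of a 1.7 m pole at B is out of sight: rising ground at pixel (309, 239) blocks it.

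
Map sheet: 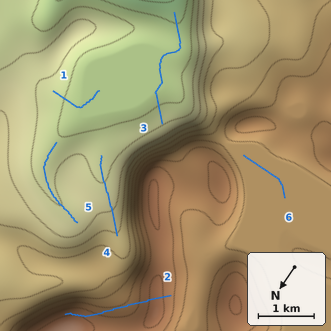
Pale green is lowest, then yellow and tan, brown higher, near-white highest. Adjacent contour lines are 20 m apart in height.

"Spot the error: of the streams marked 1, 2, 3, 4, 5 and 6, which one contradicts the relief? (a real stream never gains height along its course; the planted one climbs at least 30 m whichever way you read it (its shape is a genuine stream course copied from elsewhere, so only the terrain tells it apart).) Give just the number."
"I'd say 2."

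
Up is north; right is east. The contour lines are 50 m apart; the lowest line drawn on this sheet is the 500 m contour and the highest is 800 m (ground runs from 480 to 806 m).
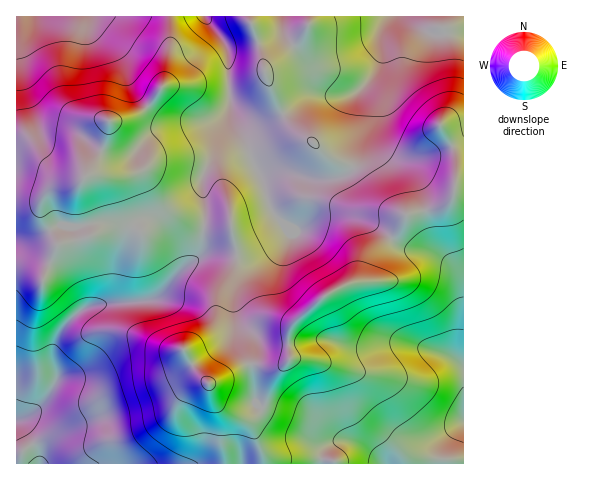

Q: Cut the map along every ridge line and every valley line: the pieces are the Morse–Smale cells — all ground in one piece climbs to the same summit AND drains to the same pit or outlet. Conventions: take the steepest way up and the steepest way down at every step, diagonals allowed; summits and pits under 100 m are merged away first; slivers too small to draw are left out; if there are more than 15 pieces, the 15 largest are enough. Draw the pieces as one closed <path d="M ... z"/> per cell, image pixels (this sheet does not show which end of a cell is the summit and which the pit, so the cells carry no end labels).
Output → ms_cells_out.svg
<path d="M463 186l-7 0-4 13-10 7-36 8-8 17-24 27-6 18-4 5-14 2-18 8-34 27-9 14-1 12 2 14-6 7-6 2-23-3-10 1-36 19 5 15 10 11 21 11 7 6 10 25 2 12 200-1z"/><path d="M249 16l-44 1 22 32 3 61-4 15-24 56 3 22-1 24 26-1 7 22-3 24-15 32-6 23-12 12-17 11 12 20 13 14 41-20 20 3 14-2 6-7-2-19 2-11 5-7 37-30 18-8 14-2 4-5 6-18 24-27 8-15-23-11-8-8-11-19-9-9-28-13-15-15-13-7-10-10-12-20-11-28-7-33z"/><path d="M204 16l-187 0-1 122 10 0 6 4 20 24 10 5 12 1 9 5 8-2 26 2 22-3 4 2 14 26 8 9 22 11 16 5 2-24-3-22 24-56 4-15-3-61z"/><path d="M230 226l-26 1-2 21-5 10-12 9-30 31-14 4-52 4-9 5-12 10-10 14-5 12-1 15 4 10 0 10-4 7-9 14-10 10-17 7 1 44 246-1-1-11-10-25-7-6-21-11-7-7-8-20-13-13-12-20 17-11 12-12 6-23 13-25 5-16 0-15z"/><path d="M463 16l-213 0-1 4 7 15 10 41 11 28 12 20 10 10 13 7 15 15 28 13 9 9 11 19 8 8 21 9 6 0 37-10 7-8 1-8 9-2z"/><path d="M26 138l-10 1 1 281 16-7 10-10 9-14 4-7 0-10-4-10 1-15 5-12 10-14 12-10 9-5 52-4 14-4 30-31 12-9 5-10 2-18-2-4-15-4-22-11-8-9-16-27-8-1-16 3-26-2-8 2-9-5-12-1-10-5-17-21z"/><path d="M81 182l-26 6-10 7-3 6 0 13 17 31 29-9-9-37z"/>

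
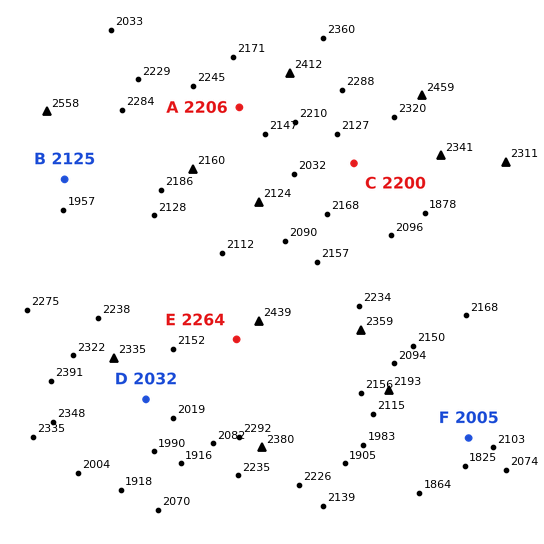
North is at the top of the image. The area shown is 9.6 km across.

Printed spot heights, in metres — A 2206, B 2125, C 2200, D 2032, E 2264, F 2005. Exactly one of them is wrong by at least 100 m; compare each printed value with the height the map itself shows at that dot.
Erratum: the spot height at D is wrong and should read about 2157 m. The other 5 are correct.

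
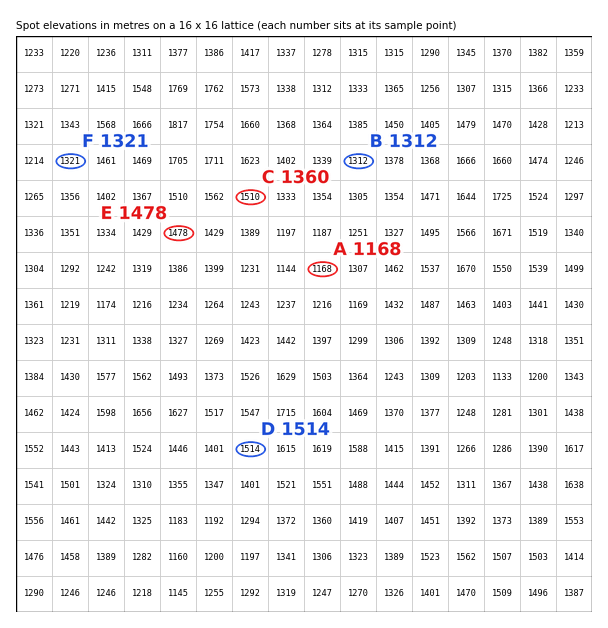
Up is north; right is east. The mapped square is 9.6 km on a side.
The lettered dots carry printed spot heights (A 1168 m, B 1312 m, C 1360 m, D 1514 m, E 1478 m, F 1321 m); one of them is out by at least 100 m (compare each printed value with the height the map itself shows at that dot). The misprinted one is C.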